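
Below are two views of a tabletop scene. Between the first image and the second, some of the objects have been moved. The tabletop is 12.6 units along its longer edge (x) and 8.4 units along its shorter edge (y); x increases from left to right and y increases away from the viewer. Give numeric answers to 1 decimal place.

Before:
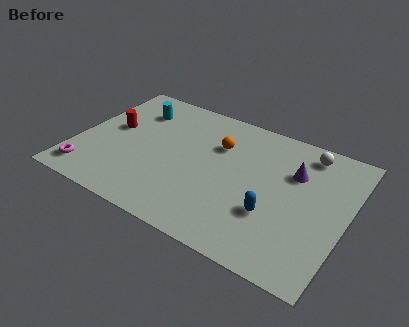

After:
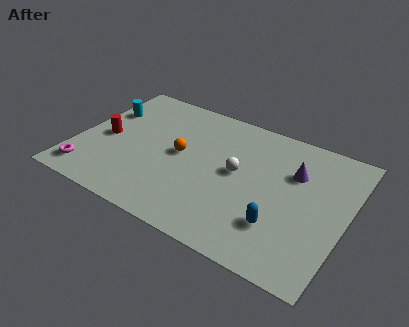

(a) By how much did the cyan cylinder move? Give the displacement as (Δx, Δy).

(-1.4, -0.7)

The cyan cylinder started near (2.3, 6.4) and ended near (0.9, 5.7).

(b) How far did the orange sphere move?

2.1

The orange sphere moved from about (6.4, 5.8) to (4.8, 4.4), a distance of √(1.6² + 1.4²) ≈ 2.1.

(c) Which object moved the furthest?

the white sphere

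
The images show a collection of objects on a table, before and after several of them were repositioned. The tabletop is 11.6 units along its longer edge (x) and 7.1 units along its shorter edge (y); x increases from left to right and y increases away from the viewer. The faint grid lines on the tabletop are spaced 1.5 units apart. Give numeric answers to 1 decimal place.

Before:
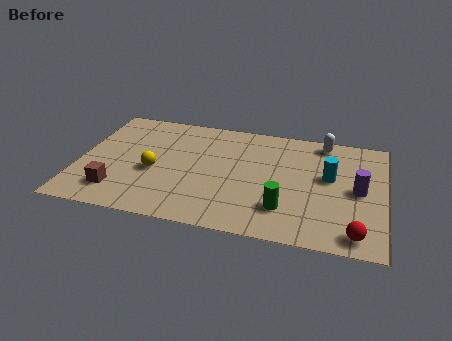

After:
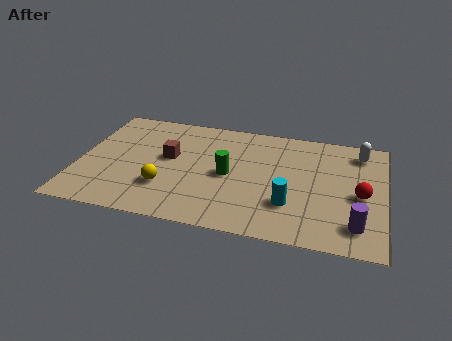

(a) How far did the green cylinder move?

2.7

From (7.9, 1.8) to (5.7, 3.4), the green cylinder covered √(2.2² + 1.6²) ≈ 2.7 units.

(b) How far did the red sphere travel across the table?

2.3

From (10.6, 0.9) to (10.7, 3.2), the red sphere covered √(0.1² + 2.3²) ≈ 2.3 units.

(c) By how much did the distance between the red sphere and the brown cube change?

-1.7

Before: roughly 9.0 units apart; after: 7.3. That's 1.7 units closer together.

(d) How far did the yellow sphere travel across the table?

1.0

From (2.9, 3.0) to (3.4, 2.1), the yellow sphere covered √(0.5² + 0.9²) ≈ 1.0 units.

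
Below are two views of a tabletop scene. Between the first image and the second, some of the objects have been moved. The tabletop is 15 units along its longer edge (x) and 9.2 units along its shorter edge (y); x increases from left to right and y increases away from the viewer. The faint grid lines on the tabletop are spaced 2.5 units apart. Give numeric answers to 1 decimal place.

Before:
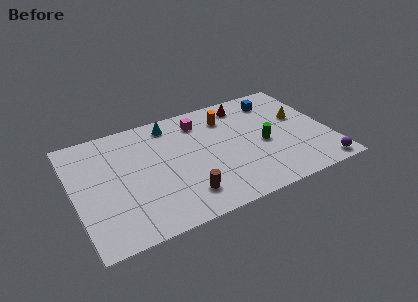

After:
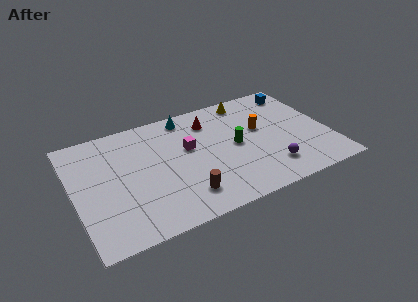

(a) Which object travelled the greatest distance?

the yellow cone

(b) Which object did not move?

the brown cylinder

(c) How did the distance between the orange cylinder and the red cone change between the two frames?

+1.9

They were about 1.4 units apart before and 3.3 after — 1.9 units further apart.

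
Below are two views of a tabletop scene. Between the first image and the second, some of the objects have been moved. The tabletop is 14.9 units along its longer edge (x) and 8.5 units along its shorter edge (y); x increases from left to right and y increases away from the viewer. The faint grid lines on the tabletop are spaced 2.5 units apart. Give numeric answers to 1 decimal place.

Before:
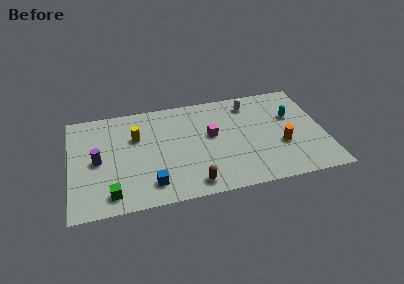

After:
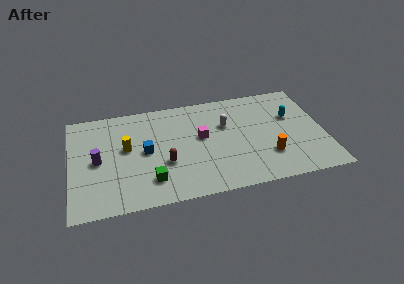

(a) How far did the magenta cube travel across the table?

0.6

The magenta cube moved from about (8.3, 4.8) to (7.7, 4.8), a distance of √(0.6² + 0.0²) ≈ 0.6.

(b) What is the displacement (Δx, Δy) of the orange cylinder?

(-0.8, -0.7)

The orange cylinder was at about (12.3, 3.1) and moved to about (11.5, 2.4).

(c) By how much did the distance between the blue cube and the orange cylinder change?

-0.5

The distance was about 7.8 in the first image and 7.3 in the second, so they moved 0.5 units closer together.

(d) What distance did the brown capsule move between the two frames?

2.5

The brown capsule was near (7.0, 1.1) before and (5.5, 3.1) after, so it travelled √(1.5² + 2.0²) ≈ 2.5 units.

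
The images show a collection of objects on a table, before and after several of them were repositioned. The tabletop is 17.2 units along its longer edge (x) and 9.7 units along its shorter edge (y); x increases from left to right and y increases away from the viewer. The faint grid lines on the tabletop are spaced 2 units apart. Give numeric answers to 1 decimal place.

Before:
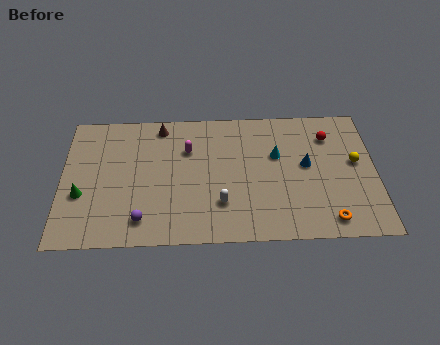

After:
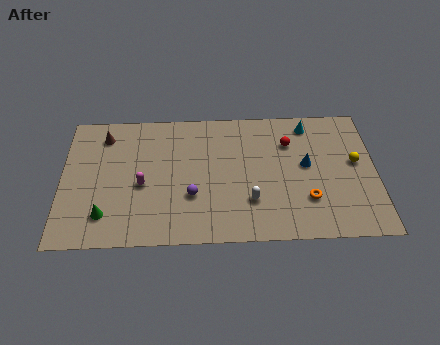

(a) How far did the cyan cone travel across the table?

2.8

The cyan cone was near (11.8, 6.1) before and (13.6, 8.3) after, so it travelled √(1.8² + 2.2²) ≈ 2.8 units.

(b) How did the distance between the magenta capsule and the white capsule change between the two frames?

+1.7

The distance was about 4.4 in the first image and 6.1 in the second, so they moved 1.7 units further apart.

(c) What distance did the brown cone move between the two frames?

3.2

From (5.4, 8.5) to (2.3, 7.9), the brown cone covered √(3.1² + 0.6²) ≈ 3.2 units.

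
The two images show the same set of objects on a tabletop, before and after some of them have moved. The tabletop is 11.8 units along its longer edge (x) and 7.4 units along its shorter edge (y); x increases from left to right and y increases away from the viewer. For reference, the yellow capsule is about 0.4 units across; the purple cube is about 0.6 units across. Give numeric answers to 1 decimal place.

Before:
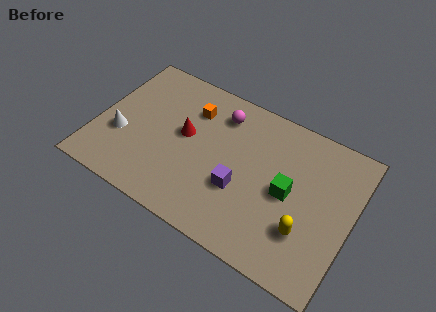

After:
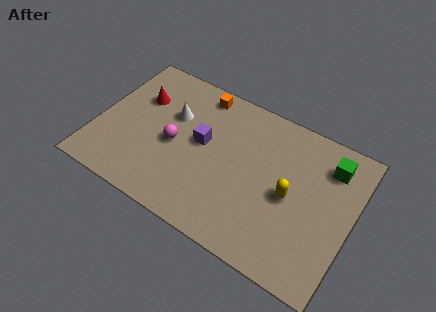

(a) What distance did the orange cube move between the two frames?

1.0

The orange cube moved from about (4.1, 5.5) to (4.3, 6.5), a distance of √(0.2² + 1.0²) ≈ 1.0.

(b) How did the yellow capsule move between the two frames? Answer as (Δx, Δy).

(-0.9, 1.3)

From the two frames, the yellow capsule sits at roughly (9.9, 2.2) before and (9.0, 3.5) after.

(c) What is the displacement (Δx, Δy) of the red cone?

(-2.3, 0.9)

The red cone started near (4.0, 4.1) and ended near (1.7, 5.0).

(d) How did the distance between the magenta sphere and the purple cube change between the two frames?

-2.1

They were about 3.5 units apart before and 1.4 after — 2.1 units closer together.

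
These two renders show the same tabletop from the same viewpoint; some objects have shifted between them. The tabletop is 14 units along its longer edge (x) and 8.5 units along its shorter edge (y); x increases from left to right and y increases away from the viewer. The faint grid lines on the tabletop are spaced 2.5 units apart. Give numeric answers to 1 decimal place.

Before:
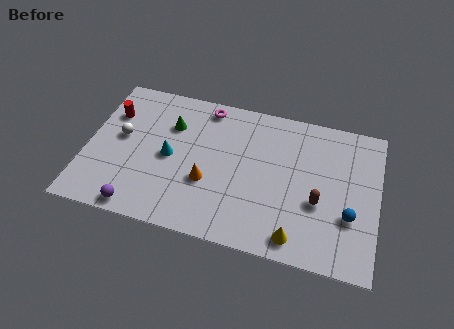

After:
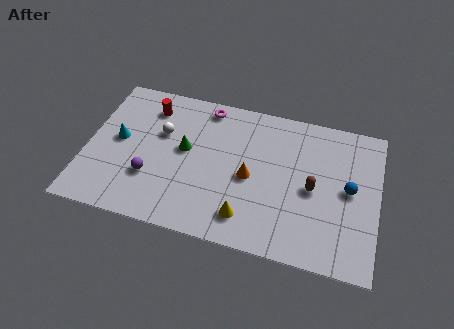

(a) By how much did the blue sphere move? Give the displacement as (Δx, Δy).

(-0.1, 1.5)

The blue sphere started near (12.7, 2.9) and ended near (12.6, 4.4).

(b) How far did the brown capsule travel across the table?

0.8

The brown capsule moved from about (11.2, 3.3) to (10.9, 4.0), a distance of √(0.3² + 0.7²) ≈ 0.8.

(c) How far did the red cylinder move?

2.0

The red cylinder moved from about (1.0, 6.0) to (2.8, 6.8), a distance of √(1.8² + 0.8²) ≈ 2.0.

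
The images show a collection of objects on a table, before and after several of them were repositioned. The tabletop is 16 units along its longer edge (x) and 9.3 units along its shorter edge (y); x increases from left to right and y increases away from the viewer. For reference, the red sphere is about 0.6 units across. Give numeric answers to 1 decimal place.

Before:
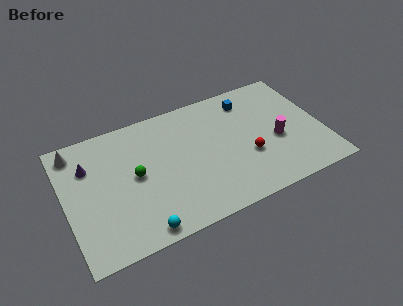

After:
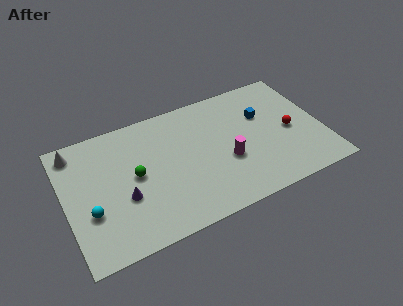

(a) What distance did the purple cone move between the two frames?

3.6

From (1.6, 6.6) to (3.5, 3.5), the purple cone covered √(1.9² + 3.1²) ≈ 3.6 units.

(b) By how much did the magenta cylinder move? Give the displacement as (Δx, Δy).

(-3.2, -0.3)

The magenta cylinder was at about (13.1, 3.9) and moved to about (9.9, 3.6).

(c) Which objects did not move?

the green sphere and the white cone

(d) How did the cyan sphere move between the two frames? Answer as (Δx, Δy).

(-2.8, 2.4)

From the two frames, the cyan sphere sits at roughly (4.2, 0.9) before and (1.4, 3.3) after.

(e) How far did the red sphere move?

2.9

The red sphere moved from about (11.2, 3.4) to (14.0, 4.3), a distance of √(2.8² + 0.9²) ≈ 2.9.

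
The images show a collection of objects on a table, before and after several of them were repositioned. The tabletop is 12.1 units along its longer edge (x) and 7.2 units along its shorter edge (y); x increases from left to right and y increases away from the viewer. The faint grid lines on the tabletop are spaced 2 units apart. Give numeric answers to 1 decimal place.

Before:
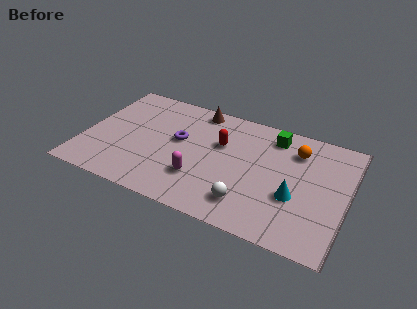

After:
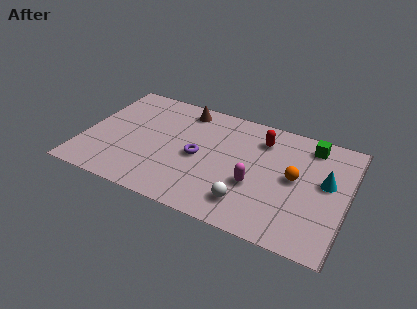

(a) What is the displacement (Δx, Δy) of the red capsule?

(1.8, 1.0)

The red capsule started near (6.2, 4.6) and ended near (8.0, 5.6).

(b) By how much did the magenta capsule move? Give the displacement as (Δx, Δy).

(2.5, 0.6)

From the two frames, the magenta capsule sits at roughly (5.5, 2.1) before and (8.0, 2.7) after.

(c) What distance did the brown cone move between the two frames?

0.6

The brown cone was near (4.9, 6.4) before and (4.3, 6.2) after, so it travelled √(0.6² + 0.2²) ≈ 0.6 units.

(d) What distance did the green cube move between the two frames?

1.7

The green cube moved from about (8.5, 6.0) to (10.2, 6.1), a distance of √(1.7² + 0.1²) ≈ 1.7.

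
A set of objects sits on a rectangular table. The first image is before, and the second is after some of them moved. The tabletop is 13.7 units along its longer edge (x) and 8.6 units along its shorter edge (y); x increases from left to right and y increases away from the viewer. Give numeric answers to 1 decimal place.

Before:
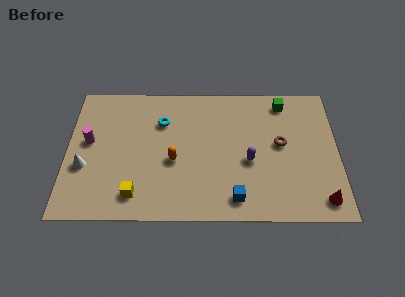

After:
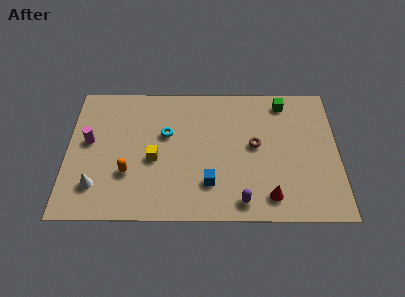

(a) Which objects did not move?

the magenta cylinder and the green cube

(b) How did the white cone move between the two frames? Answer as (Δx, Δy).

(0.6, -1.2)

The white cone started near (0.9, 3.2) and ended near (1.5, 2.0).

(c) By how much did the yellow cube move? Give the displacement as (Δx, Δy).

(0.9, 2.2)

The yellow cube was at about (3.5, 1.5) and moved to about (4.4, 3.7).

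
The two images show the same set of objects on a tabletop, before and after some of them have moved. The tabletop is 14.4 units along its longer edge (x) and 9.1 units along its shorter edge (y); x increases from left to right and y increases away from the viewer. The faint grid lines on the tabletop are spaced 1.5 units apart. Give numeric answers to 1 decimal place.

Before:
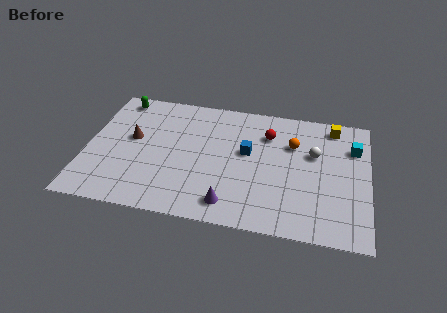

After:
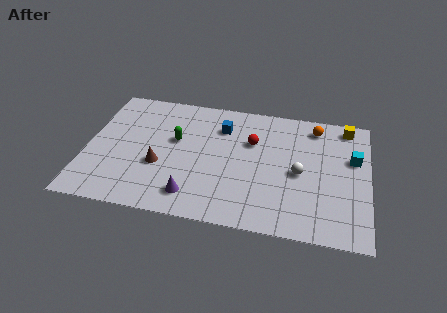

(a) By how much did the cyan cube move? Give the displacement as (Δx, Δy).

(0.0, -0.8)

The cyan cube was at about (13.6, 6.5) and moved to about (13.6, 5.7).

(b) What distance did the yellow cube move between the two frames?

0.7

The yellow cube was near (12.5, 7.9) before and (13.2, 8.0) after, so it travelled √(0.7² + 0.1²) ≈ 0.7 units.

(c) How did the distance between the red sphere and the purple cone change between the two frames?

-0.4

Before: roughly 5.6 units apart; after: 5.2. That's 0.4 units closer together.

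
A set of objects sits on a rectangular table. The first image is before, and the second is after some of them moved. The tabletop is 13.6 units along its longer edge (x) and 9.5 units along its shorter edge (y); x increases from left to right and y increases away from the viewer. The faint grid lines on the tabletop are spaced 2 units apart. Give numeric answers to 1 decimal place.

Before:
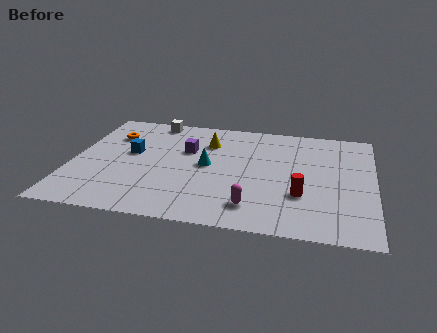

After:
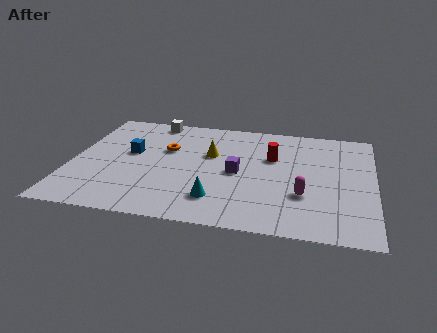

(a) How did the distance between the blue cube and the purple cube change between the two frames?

+2.4

Before: roughly 2.6 units apart; after: 5.0. That's 2.4 units further apart.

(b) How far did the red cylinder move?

3.3

From (10.4, 3.1) to (9.0, 6.1), the red cylinder covered √(1.4² + 3.0²) ≈ 3.3 units.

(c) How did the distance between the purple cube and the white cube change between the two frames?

+2.8

The distance was about 3.0 in the first image and 5.8 in the second, so they moved 2.8 units further apart.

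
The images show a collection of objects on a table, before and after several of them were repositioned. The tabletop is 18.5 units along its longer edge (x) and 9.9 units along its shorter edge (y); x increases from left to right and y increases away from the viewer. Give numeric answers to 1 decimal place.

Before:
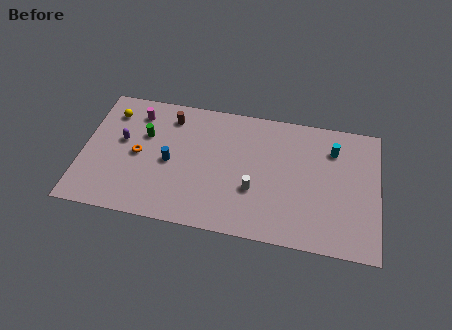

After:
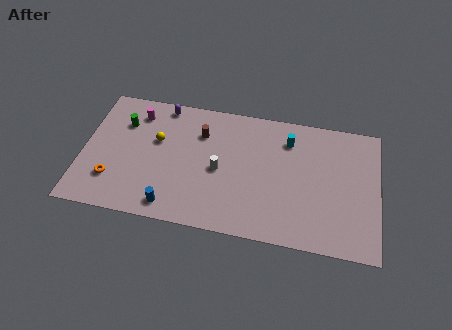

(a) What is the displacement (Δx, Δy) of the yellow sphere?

(3.0, -1.7)

The yellow sphere was at about (1.6, 7.8) and moved to about (4.6, 6.1).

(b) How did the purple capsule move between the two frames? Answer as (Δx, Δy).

(2.4, 3.2)

The purple capsule started near (2.4, 5.7) and ended near (4.8, 8.9).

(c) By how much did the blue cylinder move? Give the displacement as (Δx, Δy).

(0.3, -3.3)

The blue cylinder was at about (5.5, 4.6) and moved to about (5.8, 1.3).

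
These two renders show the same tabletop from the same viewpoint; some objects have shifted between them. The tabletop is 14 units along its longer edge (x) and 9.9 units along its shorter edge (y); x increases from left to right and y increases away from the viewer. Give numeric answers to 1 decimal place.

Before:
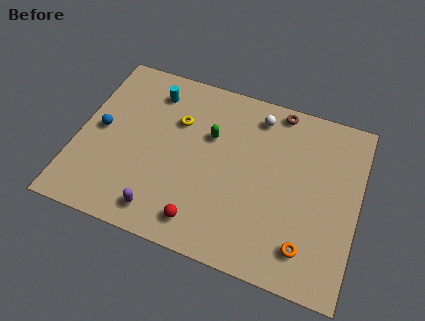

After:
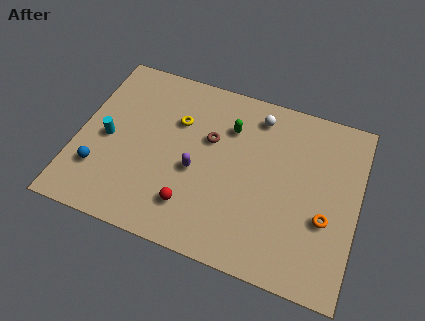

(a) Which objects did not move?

the yellow torus and the white sphere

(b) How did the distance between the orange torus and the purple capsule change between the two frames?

-0.6

The distance was about 7.1 in the first image and 6.5 in the second, so they moved 0.6 units closer together.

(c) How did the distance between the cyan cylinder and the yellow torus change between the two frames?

+2.0

The distance was about 1.9 in the first image and 3.9 in the second, so they moved 2.0 units further apart.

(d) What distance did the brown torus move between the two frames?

4.3

The brown torus was near (9.7, 9.0) before and (6.5, 6.2) after, so it travelled √(3.2² + 2.8²) ≈ 4.3 units.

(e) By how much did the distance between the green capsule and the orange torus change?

-0.7

The distance was about 6.9 in the first image and 6.2 in the second, so they moved 0.7 units closer together.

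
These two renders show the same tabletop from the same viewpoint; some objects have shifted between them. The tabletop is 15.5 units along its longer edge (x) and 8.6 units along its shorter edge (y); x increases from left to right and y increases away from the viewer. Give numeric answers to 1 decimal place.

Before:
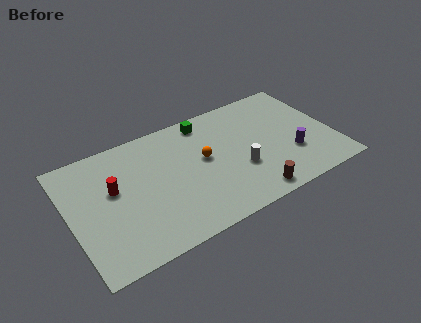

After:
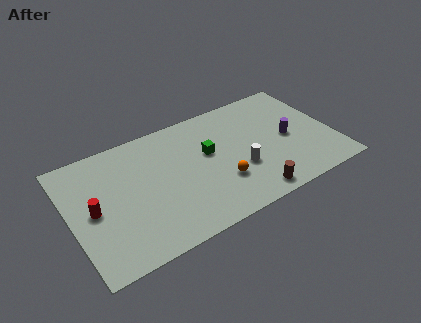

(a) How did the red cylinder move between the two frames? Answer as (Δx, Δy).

(-1.3, -0.9)

From the two frames, the red cylinder sits at roughly (2.6, 5.1) before and (1.3, 4.2) after.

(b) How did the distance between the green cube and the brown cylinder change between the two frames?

-2.2

The distance was about 6.7 in the first image and 4.5 in the second, so they moved 2.2 units closer together.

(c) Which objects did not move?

the white cylinder and the brown cylinder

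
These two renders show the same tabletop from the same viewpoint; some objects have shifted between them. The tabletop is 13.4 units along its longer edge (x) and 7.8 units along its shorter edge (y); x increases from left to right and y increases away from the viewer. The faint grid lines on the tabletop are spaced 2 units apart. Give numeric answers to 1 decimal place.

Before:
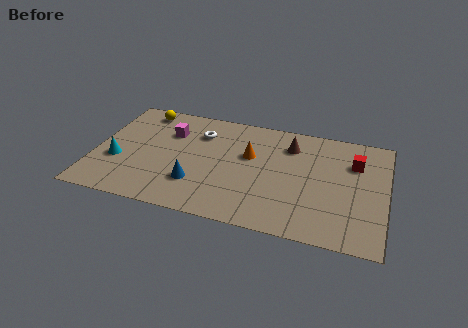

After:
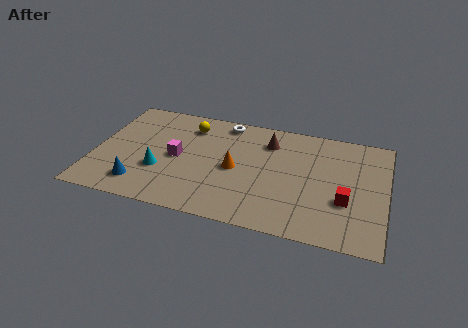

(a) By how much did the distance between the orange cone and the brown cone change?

+0.5

Before: roughly 2.2 units apart; after: 2.7. That's 0.5 units further apart.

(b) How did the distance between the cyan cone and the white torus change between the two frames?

+0.4

They were about 4.6 units apart before and 5.0 after — 0.4 units further apart.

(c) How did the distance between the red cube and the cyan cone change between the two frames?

-2.6

Before: roughly 11.1 units apart; after: 8.5. That's 2.6 units closer together.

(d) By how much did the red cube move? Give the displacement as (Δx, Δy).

(-0.3, -2.7)

The red cube started near (11.9, 5.5) and ended near (11.6, 2.8).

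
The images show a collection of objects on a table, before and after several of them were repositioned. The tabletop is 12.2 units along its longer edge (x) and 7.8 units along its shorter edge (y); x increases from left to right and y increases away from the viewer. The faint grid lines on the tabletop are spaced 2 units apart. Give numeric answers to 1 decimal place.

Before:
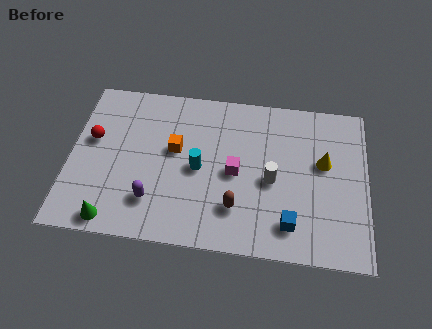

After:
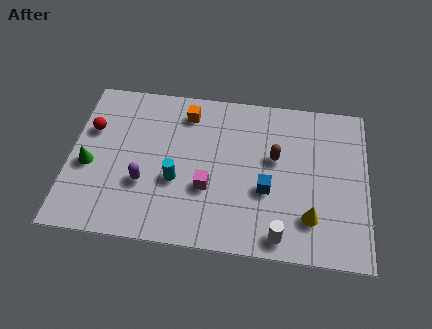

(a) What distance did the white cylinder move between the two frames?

2.6

The white cylinder was near (8.3, 3.5) before and (8.7, 0.9) after, so it travelled √(0.4² + 2.6²) ≈ 2.6 units.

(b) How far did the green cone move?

2.7

The green cone moved from about (1.9, 0.8) to (0.8, 3.3), a distance of √(1.1² + 2.5²) ≈ 2.7.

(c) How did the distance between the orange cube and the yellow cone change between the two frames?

+0.8

The distance was about 6.1 in the first image and 6.9 in the second, so they moved 0.8 units further apart.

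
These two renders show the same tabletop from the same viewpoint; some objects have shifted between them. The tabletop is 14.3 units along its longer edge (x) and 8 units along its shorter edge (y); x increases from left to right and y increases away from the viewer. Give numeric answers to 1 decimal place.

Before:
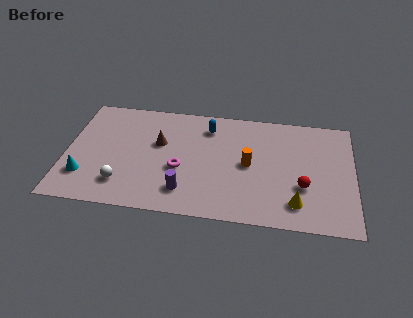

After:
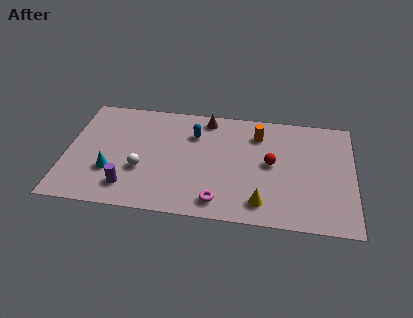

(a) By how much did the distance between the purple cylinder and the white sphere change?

-1.7

They were about 3.1 units apart before and 1.4 after — 1.7 units closer together.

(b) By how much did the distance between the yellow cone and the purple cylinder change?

+1.1

Before: roughly 5.5 units apart; after: 6.6. That's 1.1 units further apart.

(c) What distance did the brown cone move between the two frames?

3.1

The brown cone was near (4.6, 4.9) before and (6.9, 7.0) after, so it travelled √(2.3² + 2.1²) ≈ 3.1 units.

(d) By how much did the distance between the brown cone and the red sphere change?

-3.2

The distance was about 7.5 in the first image and 4.3 in the second, so they moved 3.2 units closer together.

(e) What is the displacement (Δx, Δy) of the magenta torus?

(2.0, -2.0)

From the two frames, the magenta torus sits at roughly (5.7, 3.2) before and (7.7, 1.2) after.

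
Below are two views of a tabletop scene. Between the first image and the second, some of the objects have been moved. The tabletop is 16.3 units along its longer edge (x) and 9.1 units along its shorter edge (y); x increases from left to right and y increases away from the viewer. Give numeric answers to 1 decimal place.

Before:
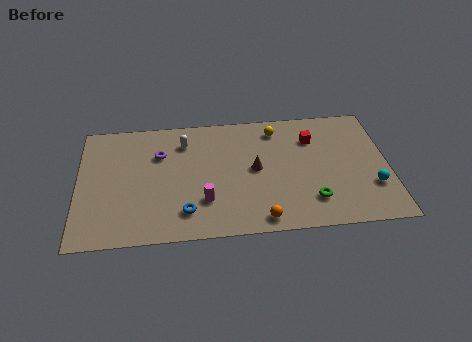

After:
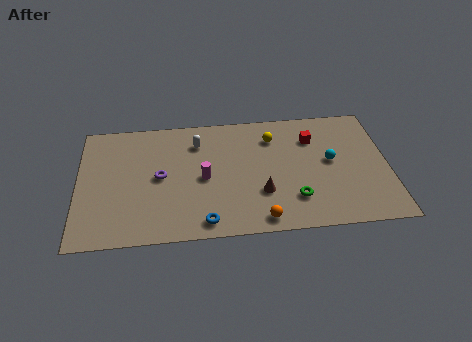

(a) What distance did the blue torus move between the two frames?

1.3

From (5.6, 1.9) to (6.6, 1.1), the blue torus covered √(1.0² + 0.8²) ≈ 1.3 units.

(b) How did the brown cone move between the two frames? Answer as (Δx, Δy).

(0.3, -1.8)

The brown cone started near (9.3, 4.7) and ended near (9.6, 2.9).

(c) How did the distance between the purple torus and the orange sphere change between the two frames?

-1.1

They were about 7.4 units apart before and 6.3 after — 1.1 units closer together.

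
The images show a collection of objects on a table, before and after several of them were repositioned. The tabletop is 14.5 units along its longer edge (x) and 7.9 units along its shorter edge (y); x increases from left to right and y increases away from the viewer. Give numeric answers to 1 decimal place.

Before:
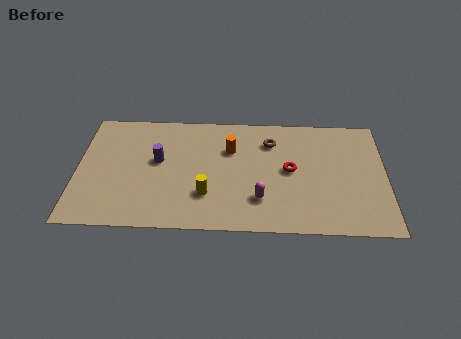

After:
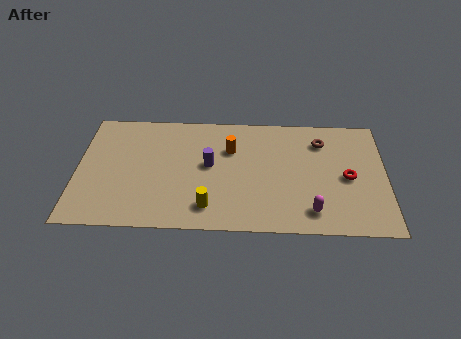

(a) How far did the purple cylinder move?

2.4

The purple cylinder was near (3.8, 4.5) before and (6.2, 4.3) after, so it travelled √(2.4² + 0.2²) ≈ 2.4 units.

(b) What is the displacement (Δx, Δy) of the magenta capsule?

(2.4, -0.7)

From the two frames, the magenta capsule sits at roughly (8.6, 2.1) before and (11.0, 1.4) after.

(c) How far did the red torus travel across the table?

2.7

From (10.0, 4.1) to (12.7, 3.7), the red torus covered √(2.7² + 0.4²) ≈ 2.7 units.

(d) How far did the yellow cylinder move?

0.8

The yellow cylinder was near (6.1, 2.3) before and (6.2, 1.5) after, so it travelled √(0.1² + 0.8²) ≈ 0.8 units.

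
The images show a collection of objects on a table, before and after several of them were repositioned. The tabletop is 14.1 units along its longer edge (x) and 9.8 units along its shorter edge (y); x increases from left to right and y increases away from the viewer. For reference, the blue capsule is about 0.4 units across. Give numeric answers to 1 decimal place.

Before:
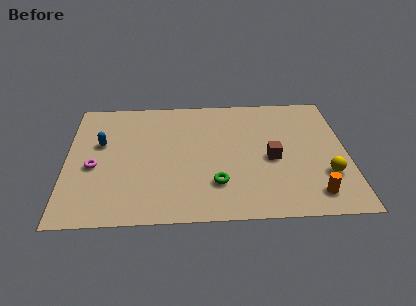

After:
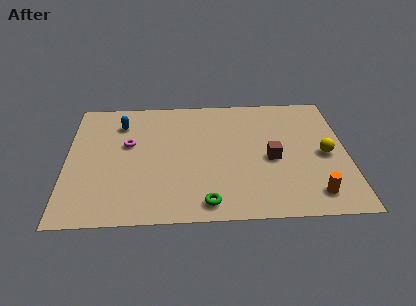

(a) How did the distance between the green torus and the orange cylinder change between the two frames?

+0.4

They were about 4.9 units apart before and 5.3 after — 0.4 units further apart.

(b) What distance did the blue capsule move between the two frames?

1.9

The blue capsule was near (1.7, 6.0) before and (2.7, 7.6) after, so it travelled √(1.0² + 1.6²) ≈ 1.9 units.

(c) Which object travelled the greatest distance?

the magenta torus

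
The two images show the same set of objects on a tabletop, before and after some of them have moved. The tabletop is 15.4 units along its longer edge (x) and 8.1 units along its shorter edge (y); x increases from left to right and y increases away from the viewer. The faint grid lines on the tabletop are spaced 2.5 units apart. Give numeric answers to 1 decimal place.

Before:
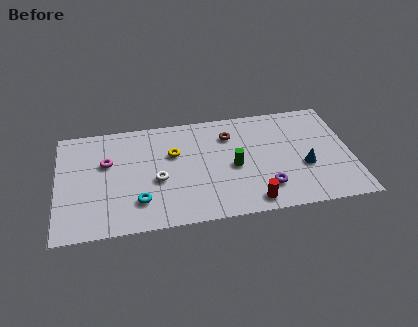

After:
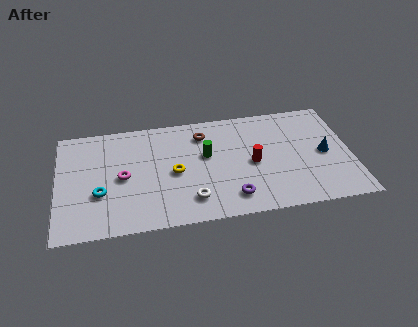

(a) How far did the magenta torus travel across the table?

1.4

The magenta torus was near (2.6, 5.1) before and (3.4, 3.9) after, so it travelled √(0.8² + 1.2²) ≈ 1.4 units.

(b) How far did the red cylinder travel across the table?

2.8

The red cylinder was near (10.0, 1.0) before and (10.2, 3.8) after, so it travelled √(0.2² + 2.8²) ≈ 2.8 units.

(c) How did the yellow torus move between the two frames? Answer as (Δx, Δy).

(0.0, -1.4)

The yellow torus started near (6.1, 5.2) and ended near (6.1, 3.8).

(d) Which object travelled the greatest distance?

the red cylinder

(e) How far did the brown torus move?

1.4

From (9.1, 6.1) to (7.7, 6.4), the brown torus covered √(1.4² + 0.3²) ≈ 1.4 units.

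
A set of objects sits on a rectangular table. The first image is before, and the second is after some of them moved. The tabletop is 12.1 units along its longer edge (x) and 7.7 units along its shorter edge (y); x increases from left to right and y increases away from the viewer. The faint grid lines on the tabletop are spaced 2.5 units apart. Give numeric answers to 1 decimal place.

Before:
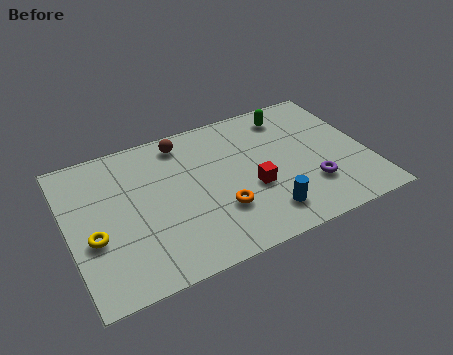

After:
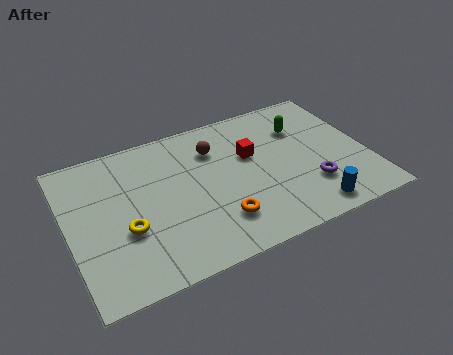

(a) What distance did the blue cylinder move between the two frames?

1.9

The blue cylinder was near (7.6, 1.5) before and (9.4, 1.0) after, so it travelled √(1.8² + 0.5²) ≈ 1.9 units.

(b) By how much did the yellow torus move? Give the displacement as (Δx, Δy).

(1.3, -0.1)

The yellow torus was at about (0.9, 3.0) and moved to about (2.2, 2.9).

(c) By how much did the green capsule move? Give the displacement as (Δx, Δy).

(0.4, -0.9)

From the two frames, the green capsule sits at roughly (9.3, 6.4) before and (9.7, 5.5) after.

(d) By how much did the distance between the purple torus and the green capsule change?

-0.9

Before: roughly 4.2 units apart; after: 3.3. That's 0.9 units closer together.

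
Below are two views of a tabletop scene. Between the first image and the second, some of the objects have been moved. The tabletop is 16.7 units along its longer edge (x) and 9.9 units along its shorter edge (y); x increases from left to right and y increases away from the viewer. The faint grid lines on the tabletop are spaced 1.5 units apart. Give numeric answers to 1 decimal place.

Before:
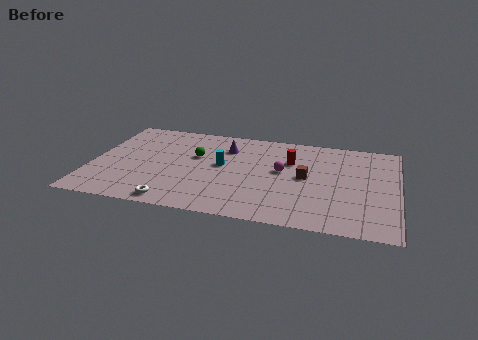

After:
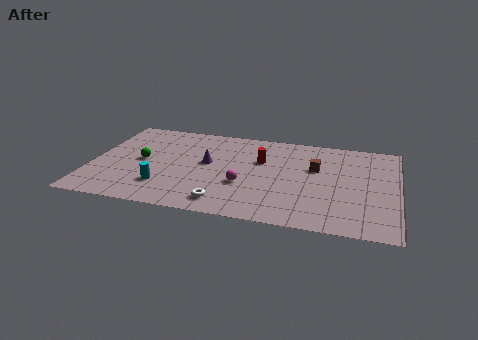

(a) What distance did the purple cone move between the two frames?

2.1

From (7.2, 7.4) to (6.3, 5.5), the purple cone covered √(0.9² + 1.9²) ≈ 2.1 units.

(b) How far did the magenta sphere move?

2.8

From (10.4, 5.5) to (8.4, 3.6), the magenta sphere covered √(2.0² + 1.9²) ≈ 2.8 units.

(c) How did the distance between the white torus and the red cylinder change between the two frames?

-3.1

Before: roughly 8.3 units apart; after: 5.2. That's 3.1 units closer together.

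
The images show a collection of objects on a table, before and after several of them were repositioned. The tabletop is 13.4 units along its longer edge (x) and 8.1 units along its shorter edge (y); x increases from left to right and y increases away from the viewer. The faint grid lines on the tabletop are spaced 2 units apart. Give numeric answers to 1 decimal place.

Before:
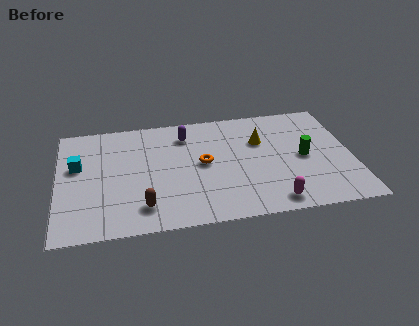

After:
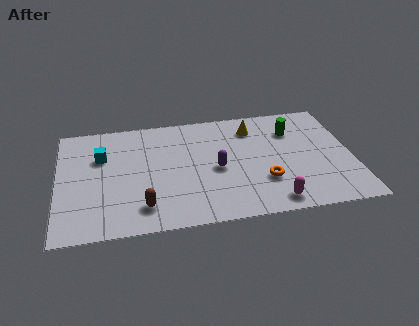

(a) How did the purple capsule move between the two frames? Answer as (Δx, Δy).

(1.3, -2.7)

The purple capsule was at about (5.9, 6.4) and moved to about (7.2, 3.7).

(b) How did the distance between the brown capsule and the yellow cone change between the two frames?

+0.4

Before: roughly 6.7 units apart; after: 7.1. That's 0.4 units further apart.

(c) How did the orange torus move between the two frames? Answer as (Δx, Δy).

(2.7, -1.7)

From the two frames, the orange torus sits at roughly (6.6, 4.2) before and (9.3, 2.5) after.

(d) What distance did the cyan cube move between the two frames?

1.2

The cyan cube was near (0.9, 4.9) before and (2.0, 5.4) after, so it travelled √(1.1² + 0.5²) ≈ 1.2 units.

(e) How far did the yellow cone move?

1.0

The yellow cone was near (9.3, 5.4) before and (9.0, 6.4) after, so it travelled √(0.3² + 1.0²) ≈ 1.0 units.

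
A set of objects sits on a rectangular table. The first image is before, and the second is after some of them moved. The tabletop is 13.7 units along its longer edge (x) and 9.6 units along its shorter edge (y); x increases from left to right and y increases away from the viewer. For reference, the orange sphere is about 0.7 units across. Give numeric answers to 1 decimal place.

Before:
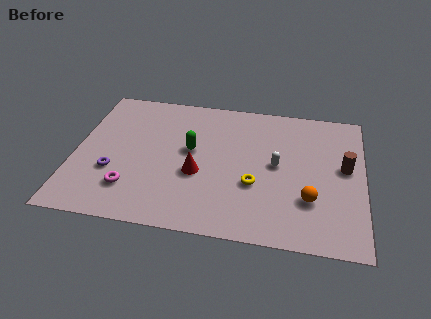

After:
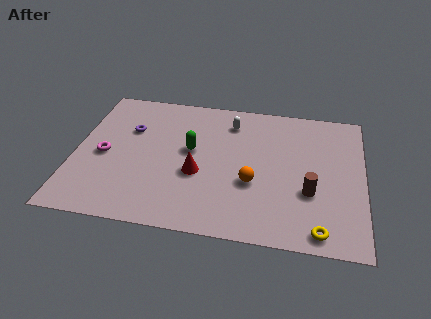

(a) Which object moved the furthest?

the yellow torus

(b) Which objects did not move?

the green capsule and the red cone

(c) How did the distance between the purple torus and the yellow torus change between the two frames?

+4.0

They were about 6.7 units apart before and 10.7 after — 4.0 units further apart.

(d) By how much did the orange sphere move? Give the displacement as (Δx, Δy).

(-2.7, 0.7)

The orange sphere started near (11.2, 2.9) and ended near (8.5, 3.6).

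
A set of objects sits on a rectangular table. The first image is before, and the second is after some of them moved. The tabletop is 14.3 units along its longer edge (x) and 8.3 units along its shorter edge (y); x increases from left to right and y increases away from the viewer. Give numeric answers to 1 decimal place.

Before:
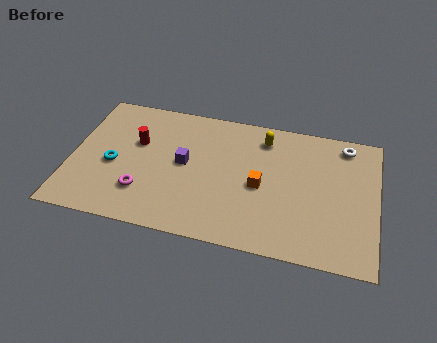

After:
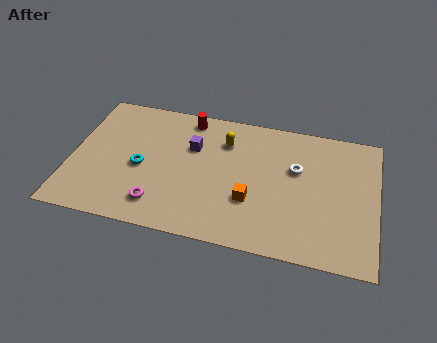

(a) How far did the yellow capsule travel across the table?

1.9

The yellow capsule was near (8.9, 6.8) before and (7.1, 6.2) after, so it travelled √(1.8² + 0.6²) ≈ 1.9 units.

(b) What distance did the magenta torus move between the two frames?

1.0

From (3.5, 2.2) to (4.3, 1.6), the magenta torus covered √(0.8² + 0.6²) ≈ 1.0 units.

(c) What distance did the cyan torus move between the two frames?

1.3

The cyan torus moved from about (2.0, 3.6) to (3.3, 3.7), a distance of √(1.3² + 0.1²) ≈ 1.3.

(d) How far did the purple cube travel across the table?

1.1

The purple cube was near (5.3, 4.4) before and (5.6, 5.5) after, so it travelled √(0.3² + 1.1²) ≈ 1.1 units.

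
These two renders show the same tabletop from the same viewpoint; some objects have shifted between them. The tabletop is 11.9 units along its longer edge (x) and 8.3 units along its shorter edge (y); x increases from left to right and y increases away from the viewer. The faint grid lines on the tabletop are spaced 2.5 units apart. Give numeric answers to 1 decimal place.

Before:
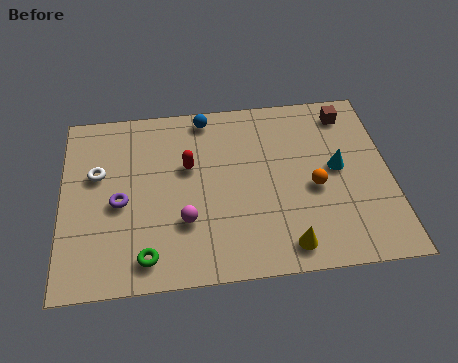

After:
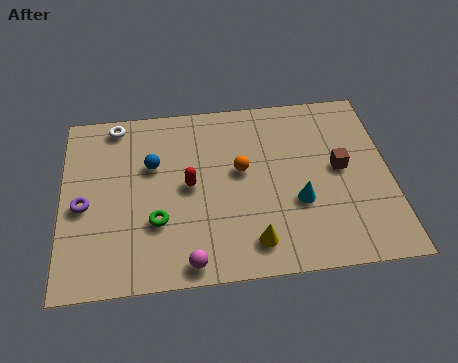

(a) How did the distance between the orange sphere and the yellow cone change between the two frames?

+0.6

Before: roughly 2.7 units apart; after: 3.3. That's 0.6 units further apart.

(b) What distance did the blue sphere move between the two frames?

2.9

The blue sphere moved from about (5.3, 7.4) to (3.3, 5.3), a distance of √(2.0² + 2.1²) ≈ 2.9.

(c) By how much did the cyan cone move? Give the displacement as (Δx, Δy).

(-1.5, -1.4)

The cyan cone was at about (10.0, 4.4) and moved to about (8.5, 3.0).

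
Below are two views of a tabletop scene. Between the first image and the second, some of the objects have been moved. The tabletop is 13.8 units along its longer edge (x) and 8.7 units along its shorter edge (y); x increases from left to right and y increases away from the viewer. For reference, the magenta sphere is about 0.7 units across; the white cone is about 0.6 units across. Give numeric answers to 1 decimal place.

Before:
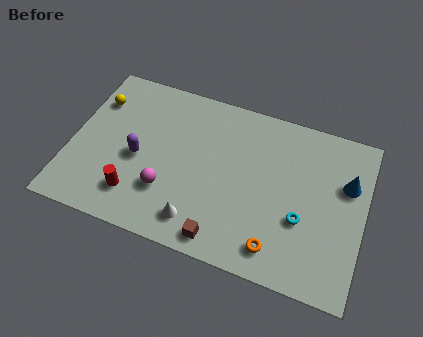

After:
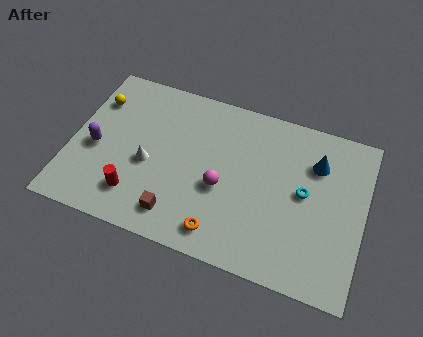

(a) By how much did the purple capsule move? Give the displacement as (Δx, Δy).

(-2.0, -0.1)

From the two frames, the purple capsule sits at roughly (3.2, 3.9) before and (1.2, 3.8) after.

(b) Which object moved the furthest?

the white cone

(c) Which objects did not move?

the yellow sphere and the red cylinder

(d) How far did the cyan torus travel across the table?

1.4

The cyan torus moved from about (11.0, 3.2) to (11.0, 4.6), a distance of √(0.0² + 1.4²) ≈ 1.4.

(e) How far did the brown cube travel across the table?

2.3

The brown cube moved from about (7.5, 1.0) to (5.3, 1.5), a distance of √(2.2² + 0.5²) ≈ 2.3.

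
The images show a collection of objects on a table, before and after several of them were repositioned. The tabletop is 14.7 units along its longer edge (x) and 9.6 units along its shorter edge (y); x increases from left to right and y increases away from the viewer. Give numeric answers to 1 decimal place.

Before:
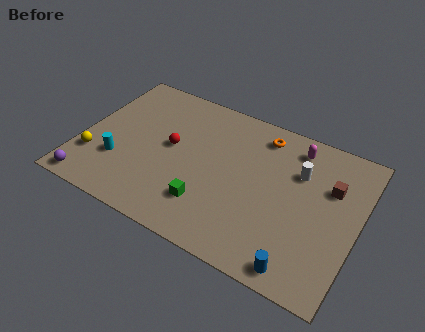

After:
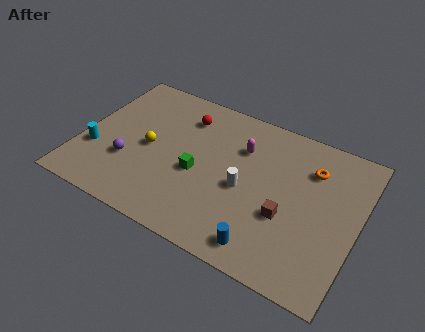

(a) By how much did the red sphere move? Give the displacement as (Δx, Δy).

(0.4, 2.3)

The red sphere was at about (4.7, 5.2) and moved to about (5.1, 7.5).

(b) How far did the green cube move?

1.9

The green cube moved from about (7.1, 2.4) to (6.3, 4.1), a distance of √(0.8² + 1.7²) ≈ 1.9.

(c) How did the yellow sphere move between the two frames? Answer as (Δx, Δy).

(2.7, 1.9)

From the two frames, the yellow sphere sits at roughly (0.9, 2.7) before and (3.6, 4.6) after.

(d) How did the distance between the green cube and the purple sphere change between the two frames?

-2.6

They were about 6.3 units apart before and 3.7 after — 2.6 units closer together.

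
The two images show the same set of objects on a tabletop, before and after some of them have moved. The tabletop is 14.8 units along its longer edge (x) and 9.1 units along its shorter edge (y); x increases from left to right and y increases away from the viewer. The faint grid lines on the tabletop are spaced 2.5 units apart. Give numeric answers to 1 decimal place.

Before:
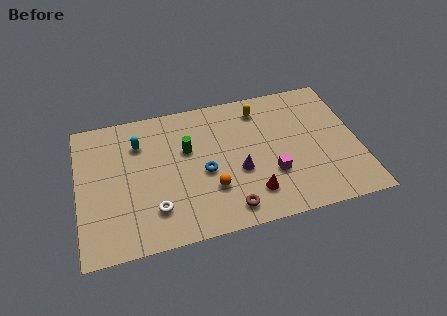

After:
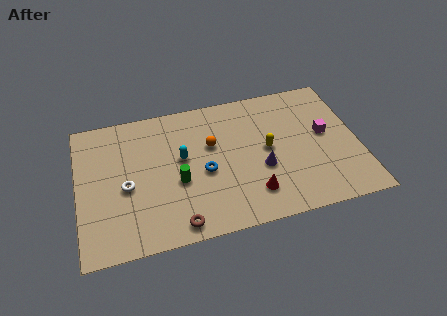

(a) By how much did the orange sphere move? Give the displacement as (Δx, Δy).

(0.2, 2.9)

The orange sphere started near (6.9, 2.8) and ended near (7.1, 5.7).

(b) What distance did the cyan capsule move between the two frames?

2.7

The cyan capsule moved from about (3.3, 6.7) to (5.5, 5.2), a distance of √(2.2² + 1.5²) ≈ 2.7.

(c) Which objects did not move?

the red cone and the blue torus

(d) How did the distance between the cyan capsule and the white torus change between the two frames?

-1.3

They were about 4.5 units apart before and 3.2 after — 1.3 units closer together.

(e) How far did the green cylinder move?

2.1

The green cylinder was near (5.8, 5.7) before and (5.2, 3.7) after, so it travelled √(0.6² + 2.0²) ≈ 2.1 units.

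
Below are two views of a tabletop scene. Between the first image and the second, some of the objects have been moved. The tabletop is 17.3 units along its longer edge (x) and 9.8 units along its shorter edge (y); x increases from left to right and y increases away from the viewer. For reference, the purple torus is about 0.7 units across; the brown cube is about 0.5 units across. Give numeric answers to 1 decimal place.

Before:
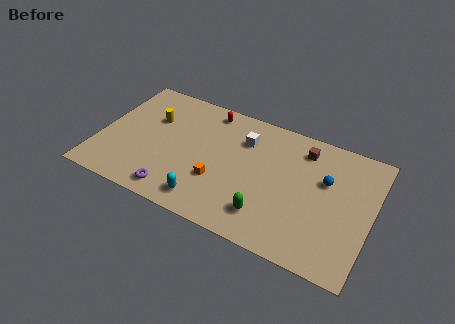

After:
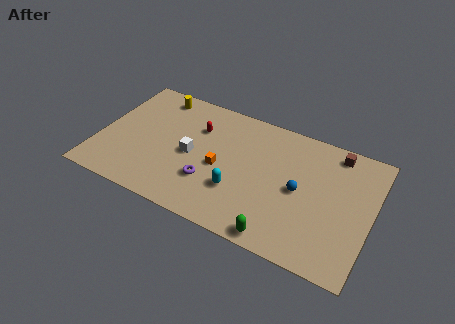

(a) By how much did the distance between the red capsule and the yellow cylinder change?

-0.7

They were about 4.0 units apart before and 3.3 after — 0.7 units closer together.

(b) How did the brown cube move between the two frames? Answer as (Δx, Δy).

(2.0, 0.6)

The brown cube was at about (12.7, 8.0) and moved to about (14.7, 8.6).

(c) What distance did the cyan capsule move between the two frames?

2.4

From (7.3, 1.5) to (9.1, 3.1), the cyan capsule covered √(1.8² + 1.6²) ≈ 2.4 units.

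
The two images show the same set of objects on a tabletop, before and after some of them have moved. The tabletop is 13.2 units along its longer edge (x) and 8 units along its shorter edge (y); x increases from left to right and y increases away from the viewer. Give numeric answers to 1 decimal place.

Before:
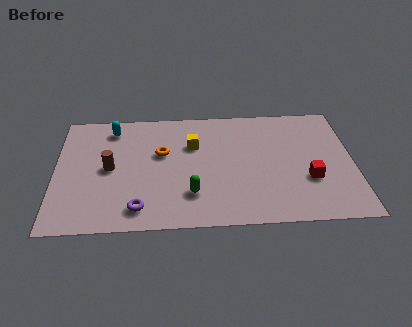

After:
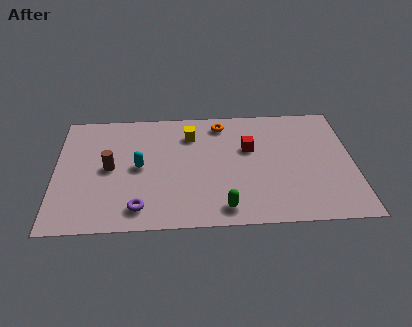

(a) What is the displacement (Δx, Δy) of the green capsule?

(1.4, -1.0)

The green capsule was at about (6.0, 2.1) and moved to about (7.4, 1.1).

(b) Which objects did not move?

the purple torus and the brown cylinder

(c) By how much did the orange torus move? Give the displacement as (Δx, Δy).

(2.7, 1.9)

The orange torus was at about (4.7, 4.9) and moved to about (7.4, 6.8).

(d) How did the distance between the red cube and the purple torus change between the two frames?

-1.5

Before: roughly 7.6 units apart; after: 6.1. That's 1.5 units closer together.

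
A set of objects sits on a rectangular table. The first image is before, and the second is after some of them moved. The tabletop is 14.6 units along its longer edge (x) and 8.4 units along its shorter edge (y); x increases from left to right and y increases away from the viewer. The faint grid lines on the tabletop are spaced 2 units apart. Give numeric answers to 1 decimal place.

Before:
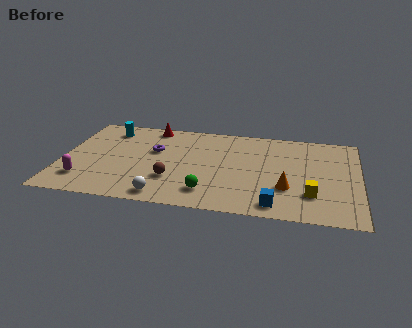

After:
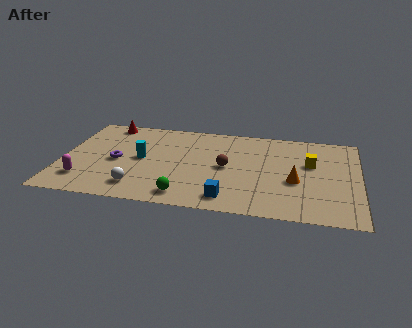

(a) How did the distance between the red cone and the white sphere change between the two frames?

-0.4

The distance was about 6.6 in the first image and 6.2 in the second, so they moved 0.4 units closer together.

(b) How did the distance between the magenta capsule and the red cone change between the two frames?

-0.7

They were about 6.4 units apart before and 5.7 after — 0.7 units closer together.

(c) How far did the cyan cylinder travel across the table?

3.2

The cyan cylinder was near (2.1, 6.9) before and (3.9, 4.3) after, so it travelled √(1.8² + 2.6²) ≈ 3.2 units.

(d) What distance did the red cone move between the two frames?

2.2

From (4.2, 7.5) to (2.0, 7.5), the red cone covered √(2.2² + 0.0²) ≈ 2.2 units.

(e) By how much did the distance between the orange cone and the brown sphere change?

-2.1

The distance was about 5.6 in the first image and 3.5 in the second, so they moved 2.1 units closer together.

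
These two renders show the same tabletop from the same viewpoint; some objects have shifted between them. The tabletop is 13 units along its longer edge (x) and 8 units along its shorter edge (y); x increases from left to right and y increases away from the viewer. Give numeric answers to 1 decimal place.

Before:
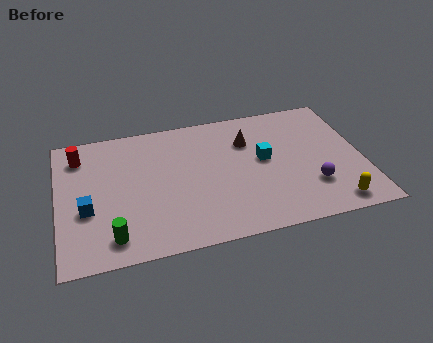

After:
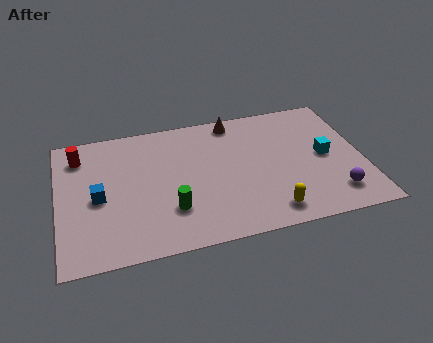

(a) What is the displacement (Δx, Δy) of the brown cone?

(-0.5, 1.4)

The brown cone started near (8.2, 5.7) and ended near (7.7, 7.1).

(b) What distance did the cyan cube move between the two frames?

2.6

From (8.8, 4.4) to (11.4, 4.0), the cyan cube covered √(2.6² + 0.4²) ≈ 2.6 units.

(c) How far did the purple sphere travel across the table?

1.1

The purple sphere moved from about (10.7, 2.3) to (11.6, 1.6), a distance of √(0.9² + 0.7²) ≈ 1.1.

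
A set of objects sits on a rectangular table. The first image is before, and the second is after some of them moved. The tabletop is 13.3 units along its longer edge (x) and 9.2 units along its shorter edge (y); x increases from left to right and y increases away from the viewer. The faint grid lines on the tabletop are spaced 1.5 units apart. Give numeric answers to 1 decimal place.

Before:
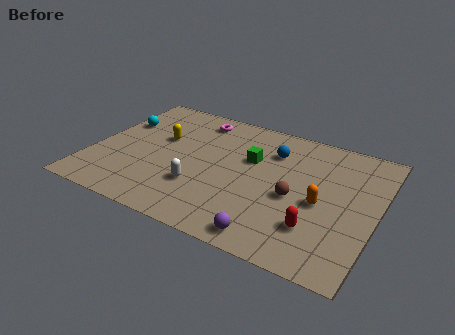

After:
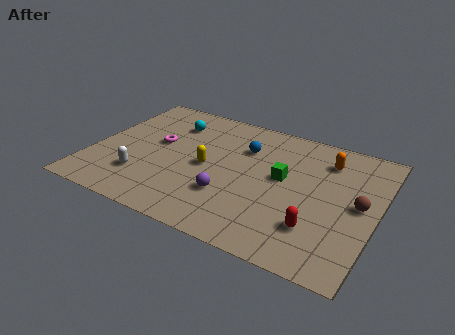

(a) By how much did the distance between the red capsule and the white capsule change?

+2.7

Before: roughly 5.5 units apart; after: 8.2. That's 2.7 units further apart.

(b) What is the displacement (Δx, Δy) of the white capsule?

(-2.7, -0.4)

The white capsule started near (5.3, 2.8) and ended near (2.6, 2.4).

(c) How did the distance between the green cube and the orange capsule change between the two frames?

-1.1

Before: roughly 3.9 units apart; after: 2.8. That's 1.1 units closer together.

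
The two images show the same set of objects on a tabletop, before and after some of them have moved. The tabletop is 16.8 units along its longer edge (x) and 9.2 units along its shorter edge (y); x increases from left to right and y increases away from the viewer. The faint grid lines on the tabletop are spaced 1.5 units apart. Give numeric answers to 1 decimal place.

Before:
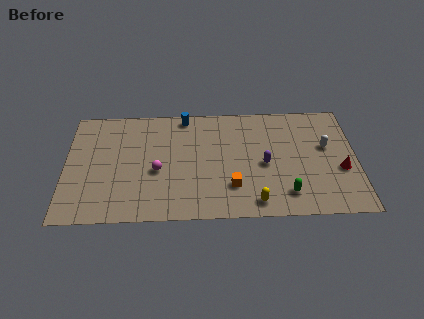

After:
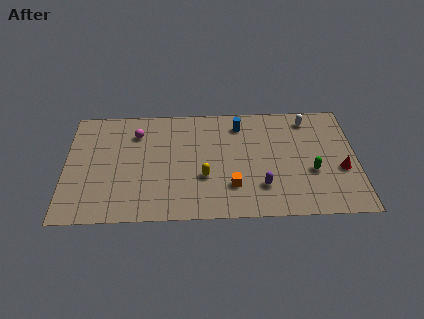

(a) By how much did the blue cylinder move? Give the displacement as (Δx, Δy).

(3.2, -0.8)

The blue cylinder was at about (6.9, 8.3) and moved to about (10.1, 7.5).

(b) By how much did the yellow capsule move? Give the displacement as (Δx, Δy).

(-2.9, 2.1)

From the two frames, the yellow capsule sits at roughly (10.9, 1.2) before and (8.0, 3.3) after.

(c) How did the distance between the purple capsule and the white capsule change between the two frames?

+2.3

They were about 3.8 units apart before and 6.1 after — 2.3 units further apart.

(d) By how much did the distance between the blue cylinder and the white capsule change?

-4.7

The distance was about 8.7 in the first image and 4.0 in the second, so they moved 4.7 units closer together.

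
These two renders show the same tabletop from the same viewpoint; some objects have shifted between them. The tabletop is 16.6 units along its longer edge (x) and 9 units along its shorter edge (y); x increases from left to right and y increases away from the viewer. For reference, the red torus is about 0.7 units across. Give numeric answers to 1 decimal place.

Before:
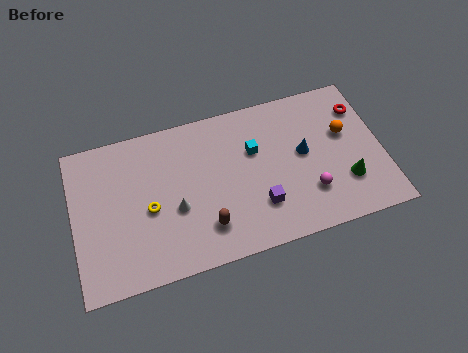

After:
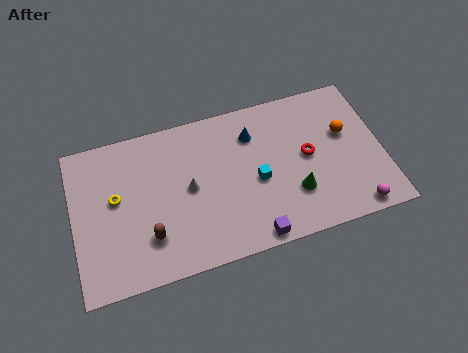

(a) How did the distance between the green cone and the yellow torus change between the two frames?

-0.9

They were about 10.6 units apart before and 9.7 after — 0.9 units closer together.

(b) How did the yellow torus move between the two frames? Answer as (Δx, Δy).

(-1.7, 1.1)

The yellow torus was at about (4.0, 4.0) and moved to about (2.3, 5.1).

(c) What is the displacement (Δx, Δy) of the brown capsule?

(-3.0, 0.3)

The brown capsule was at about (6.9, 2.1) and moved to about (3.9, 2.4).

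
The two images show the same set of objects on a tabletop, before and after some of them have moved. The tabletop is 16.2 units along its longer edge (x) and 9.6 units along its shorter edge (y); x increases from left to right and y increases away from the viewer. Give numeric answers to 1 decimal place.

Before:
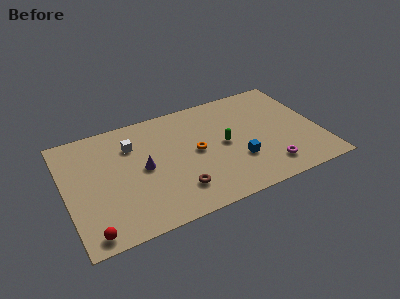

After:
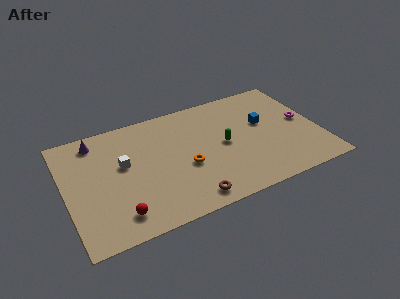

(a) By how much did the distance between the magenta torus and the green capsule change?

+1.3

The distance was about 3.9 in the first image and 5.2 in the second, so they moved 1.3 units further apart.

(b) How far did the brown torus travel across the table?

1.2

From (6.8, 2.2) to (7.4, 1.2), the brown torus covered √(0.6² + 1.0²) ≈ 1.2 units.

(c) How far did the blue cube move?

3.3

The blue cube was near (10.8, 3.1) before and (12.8, 5.7) after, so it travelled √(2.0² + 2.6²) ≈ 3.3 units.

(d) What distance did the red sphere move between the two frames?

1.9

The red sphere moved from about (1.2, 1.0) to (3.0, 1.7), a distance of √(1.8² + 0.7²) ≈ 1.9.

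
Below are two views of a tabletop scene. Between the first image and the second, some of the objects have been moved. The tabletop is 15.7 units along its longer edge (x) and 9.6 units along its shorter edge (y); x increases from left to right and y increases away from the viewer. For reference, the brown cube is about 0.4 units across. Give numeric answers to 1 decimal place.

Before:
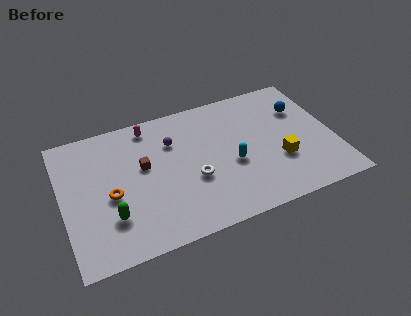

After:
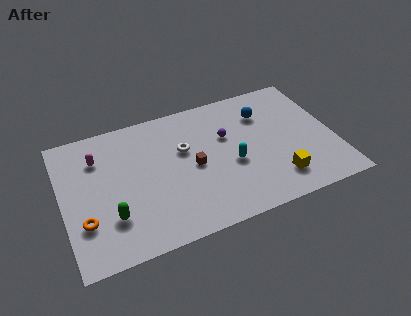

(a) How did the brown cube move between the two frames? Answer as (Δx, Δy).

(2.8, -1.0)

From the two frames, the brown cube sits at roughly (4.7, 5.6) before and (7.5, 4.6) after.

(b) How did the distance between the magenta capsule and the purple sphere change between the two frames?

+5.5

Before: roughly 2.0 units apart; after: 7.5. That's 5.5 units further apart.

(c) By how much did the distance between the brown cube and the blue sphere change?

-4.4

They were about 9.5 units apart before and 5.1 after — 4.4 units closer together.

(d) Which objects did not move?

the green capsule and the cyan capsule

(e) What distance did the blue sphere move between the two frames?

2.2

From (14.1, 6.7) to (11.9, 7.1), the blue sphere covered √(2.2² + 0.4²) ≈ 2.2 units.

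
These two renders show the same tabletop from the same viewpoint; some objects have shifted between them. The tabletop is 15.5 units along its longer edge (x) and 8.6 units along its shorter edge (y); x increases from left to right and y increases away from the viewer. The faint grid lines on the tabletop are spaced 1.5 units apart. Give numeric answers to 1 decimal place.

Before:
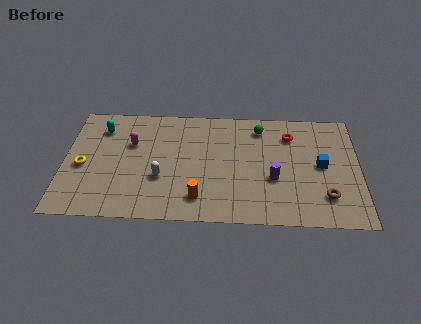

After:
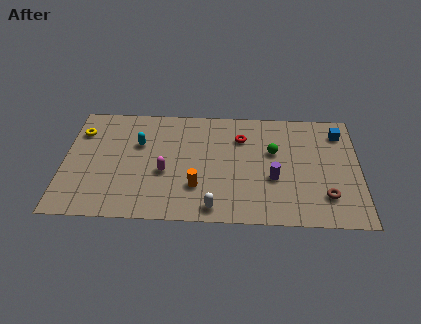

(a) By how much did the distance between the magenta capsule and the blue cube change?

-0.3

The distance was about 10.1 in the first image and 9.8 in the second, so they moved 0.3 units closer together.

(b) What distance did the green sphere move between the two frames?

1.9

The green sphere was near (10.3, 7.1) before and (11.0, 5.3) after, so it travelled √(0.7² + 1.8²) ≈ 1.9 units.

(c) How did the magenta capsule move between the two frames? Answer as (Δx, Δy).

(1.8, -2.1)

From the two frames, the magenta capsule sits at roughly (3.5, 5.6) before and (5.3, 3.5) after.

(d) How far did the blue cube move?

2.7

From (13.5, 4.4) to (14.5, 6.9), the blue cube covered √(1.0² + 2.5²) ≈ 2.7 units.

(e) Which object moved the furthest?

the white capsule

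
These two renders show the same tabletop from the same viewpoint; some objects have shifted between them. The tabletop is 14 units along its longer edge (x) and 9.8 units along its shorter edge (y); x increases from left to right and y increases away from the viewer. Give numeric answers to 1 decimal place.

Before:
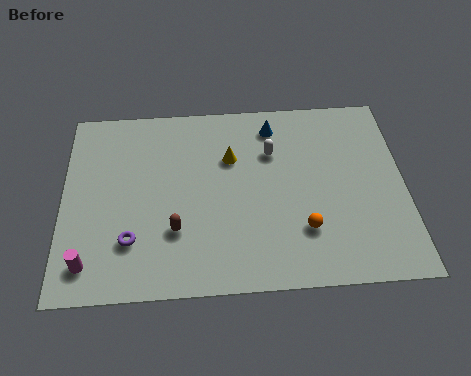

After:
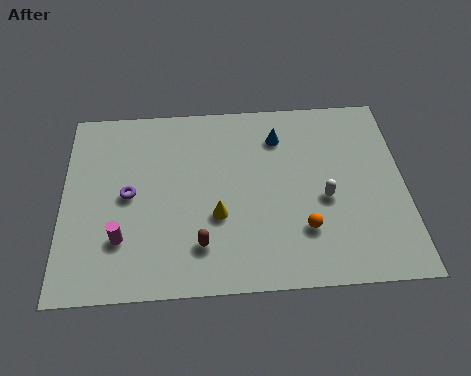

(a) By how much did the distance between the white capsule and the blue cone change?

+2.4

They were about 1.4 units apart before and 3.8 after — 2.4 units further apart.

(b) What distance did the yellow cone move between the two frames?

3.1

From (6.9, 6.6) to (6.3, 3.6), the yellow cone covered √(0.6² + 3.0²) ≈ 3.1 units.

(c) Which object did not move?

the orange sphere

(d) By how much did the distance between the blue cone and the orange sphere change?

-0.6

The distance was about 5.6 in the first image and 5.0 in the second, so they moved 0.6 units closer together.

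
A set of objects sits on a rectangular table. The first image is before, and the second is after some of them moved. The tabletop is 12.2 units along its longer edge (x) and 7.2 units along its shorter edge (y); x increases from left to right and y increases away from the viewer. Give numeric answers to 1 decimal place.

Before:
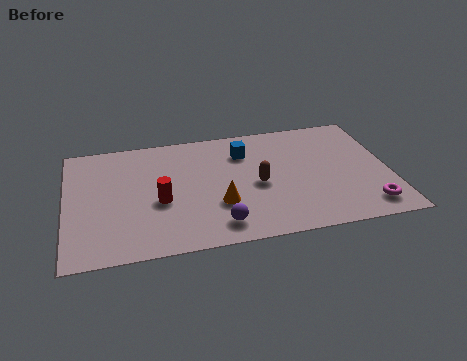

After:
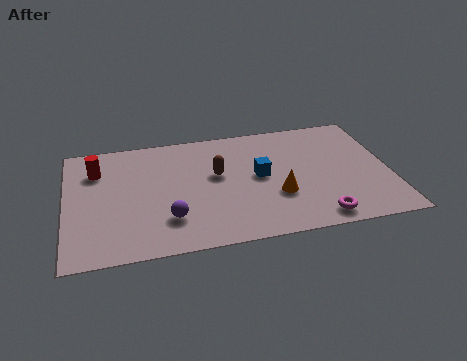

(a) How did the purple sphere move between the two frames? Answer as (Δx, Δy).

(-1.8, 0.7)

From the two frames, the purple sphere sits at roughly (5.6, 1.2) before and (3.8, 1.9) after.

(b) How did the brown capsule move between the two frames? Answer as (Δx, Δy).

(-1.5, 0.9)

The brown capsule was at about (7.2, 3.3) and moved to about (5.7, 4.2).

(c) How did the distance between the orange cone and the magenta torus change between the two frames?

-3.5

They were about 5.6 units apart before and 2.1 after — 3.5 units closer together.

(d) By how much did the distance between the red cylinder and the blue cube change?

+2.2

The distance was about 4.1 in the first image and 6.3 in the second, so they moved 2.2 units further apart.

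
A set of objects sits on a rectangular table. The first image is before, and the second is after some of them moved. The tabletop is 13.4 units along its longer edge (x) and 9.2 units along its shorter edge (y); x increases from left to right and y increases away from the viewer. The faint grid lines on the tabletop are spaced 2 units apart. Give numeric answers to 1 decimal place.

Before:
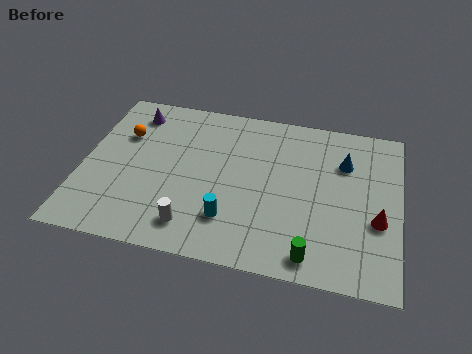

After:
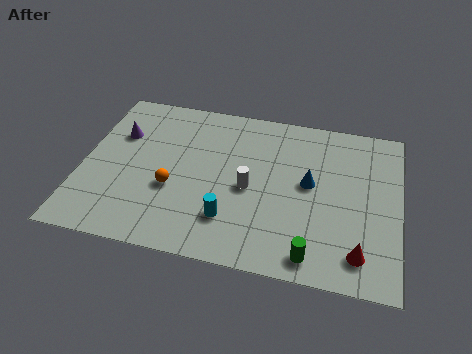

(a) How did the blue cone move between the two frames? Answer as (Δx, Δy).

(-1.4, -1.5)

The blue cone started near (11.0, 6.5) and ended near (9.6, 5.0).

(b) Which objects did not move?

the green cylinder and the cyan cylinder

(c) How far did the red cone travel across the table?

2.0

The red cone moved from about (12.5, 3.5) to (11.8, 1.6), a distance of √(0.7² + 1.9²) ≈ 2.0.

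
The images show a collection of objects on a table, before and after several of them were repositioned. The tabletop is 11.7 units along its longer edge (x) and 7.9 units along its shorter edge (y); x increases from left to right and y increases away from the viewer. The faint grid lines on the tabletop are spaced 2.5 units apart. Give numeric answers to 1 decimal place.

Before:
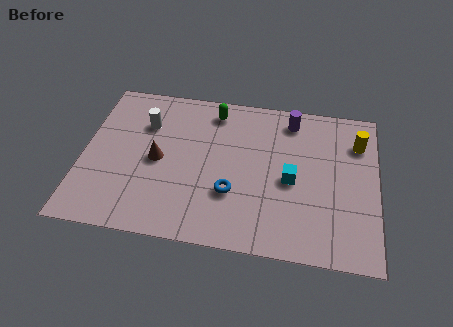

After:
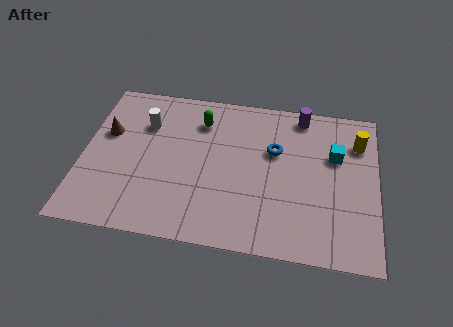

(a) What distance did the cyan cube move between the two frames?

2.3

From (8.3, 3.6) to (10.0, 5.1), the cyan cube covered √(1.7² + 1.5²) ≈ 2.3 units.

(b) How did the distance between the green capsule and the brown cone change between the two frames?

+0.3

The distance was about 3.6 in the first image and 3.9 in the second, so they moved 0.3 units further apart.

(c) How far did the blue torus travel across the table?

2.9

The blue torus moved from about (6.0, 2.6) to (7.6, 5.0), a distance of √(1.6² + 2.4²) ≈ 2.9.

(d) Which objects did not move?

the yellow cylinder and the white cylinder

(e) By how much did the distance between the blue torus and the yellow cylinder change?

-2.5

Before: roughly 5.9 units apart; after: 3.4. That's 2.5 units closer together.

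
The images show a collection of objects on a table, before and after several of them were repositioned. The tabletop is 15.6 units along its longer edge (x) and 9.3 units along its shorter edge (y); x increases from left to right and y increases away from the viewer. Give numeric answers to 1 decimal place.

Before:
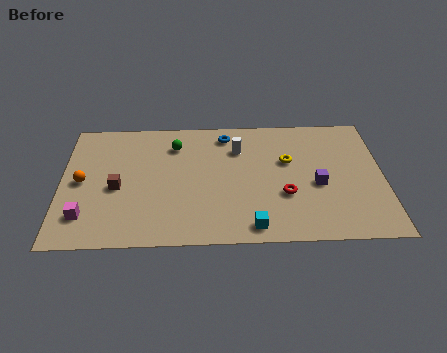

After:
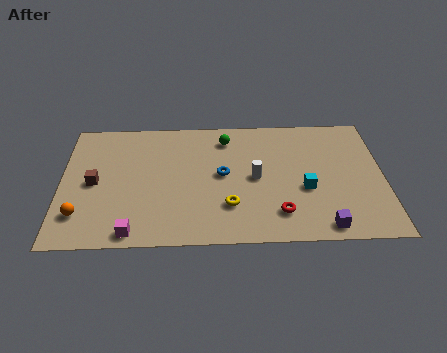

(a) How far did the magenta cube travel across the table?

2.6

The magenta cube moved from about (1.2, 2.1) to (3.5, 0.9), a distance of √(2.3² + 1.2²) ≈ 2.6.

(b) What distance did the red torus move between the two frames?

1.3

The red torus was near (10.8, 3.3) before and (10.5, 2.0) after, so it travelled √(0.3² + 1.3²) ≈ 1.3 units.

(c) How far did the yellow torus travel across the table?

4.3

The yellow torus moved from about (11.0, 5.8) to (8.1, 2.6), a distance of √(2.9² + 3.2²) ≈ 4.3.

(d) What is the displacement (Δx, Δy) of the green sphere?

(2.5, 0.4)

The green sphere started near (5.5, 7.2) and ended near (8.0, 7.6).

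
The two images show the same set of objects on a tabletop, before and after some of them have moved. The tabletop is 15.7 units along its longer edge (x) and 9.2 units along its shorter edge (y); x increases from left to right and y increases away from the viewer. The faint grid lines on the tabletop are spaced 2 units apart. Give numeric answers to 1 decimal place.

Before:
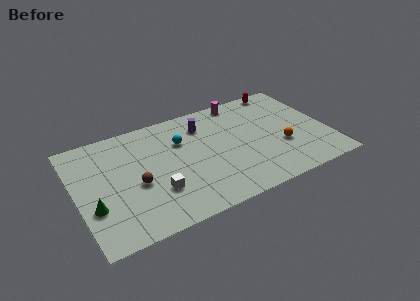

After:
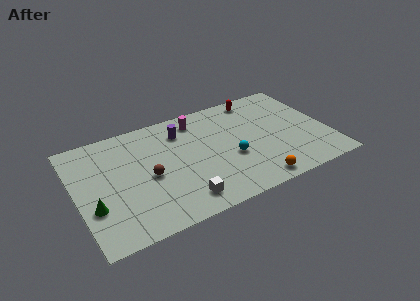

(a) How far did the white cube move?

1.9

The white cube was near (4.7, 2.8) before and (6.1, 1.5) after, so it travelled √(1.4² + 1.3²) ≈ 1.9 units.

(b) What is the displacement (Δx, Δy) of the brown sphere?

(0.8, 0.3)

The brown sphere was at about (3.6, 3.9) and moved to about (4.4, 4.2).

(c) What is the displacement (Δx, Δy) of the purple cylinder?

(-1.4, 0.0)

The purple cylinder was at about (8.2, 7.1) and moved to about (6.8, 7.1).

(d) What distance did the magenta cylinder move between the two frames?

3.0

From (10.8, 8.3) to (7.9, 7.7), the magenta cylinder covered √(2.9² + 0.6²) ≈ 3.0 units.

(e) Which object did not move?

the green cone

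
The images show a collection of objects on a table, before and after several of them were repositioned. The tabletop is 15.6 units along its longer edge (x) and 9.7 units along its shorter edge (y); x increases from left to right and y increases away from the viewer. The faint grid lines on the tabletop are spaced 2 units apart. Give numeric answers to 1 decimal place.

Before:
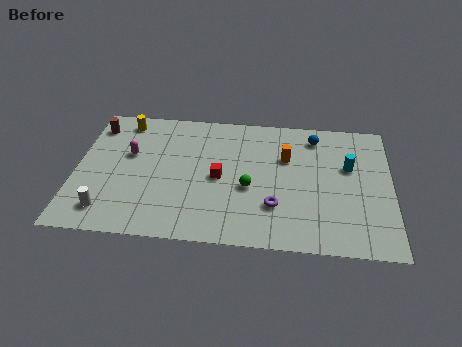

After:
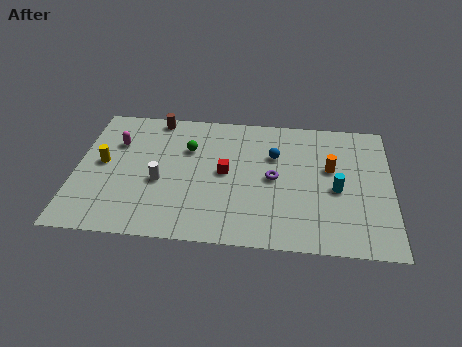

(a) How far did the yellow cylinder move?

3.4

The yellow cylinder was near (2.2, 8.4) before and (1.3, 5.1) after, so it travelled √(0.9² + 3.3²) ≈ 3.4 units.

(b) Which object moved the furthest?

the green sphere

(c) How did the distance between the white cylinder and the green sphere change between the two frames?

-4.4

Before: roughly 7.3 units apart; after: 2.9. That's 4.4 units closer together.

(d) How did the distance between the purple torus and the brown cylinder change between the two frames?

-3.2

The distance was about 10.4 in the first image and 7.2 in the second, so they moved 3.2 units closer together.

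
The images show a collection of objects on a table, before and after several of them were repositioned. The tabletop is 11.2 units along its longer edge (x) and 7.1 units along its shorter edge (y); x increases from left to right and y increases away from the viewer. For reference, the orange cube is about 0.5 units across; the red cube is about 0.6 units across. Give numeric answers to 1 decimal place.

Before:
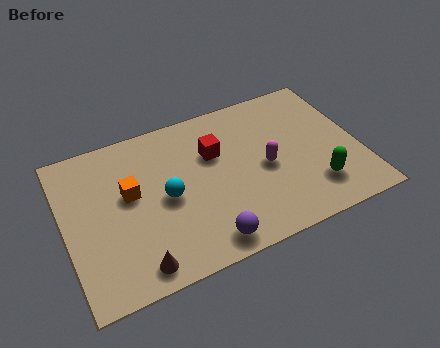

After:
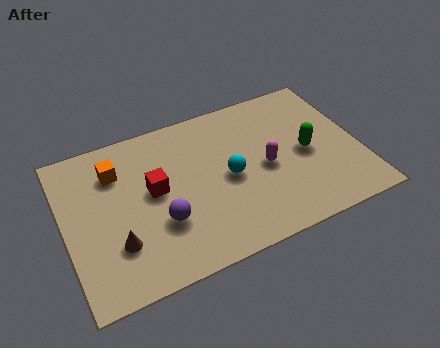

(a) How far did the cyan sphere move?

2.4

The cyan sphere moved from about (3.8, 3.4) to (6.2, 3.4), a distance of √(2.4² + 0.0²) ≈ 2.4.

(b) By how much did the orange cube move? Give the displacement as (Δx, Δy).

(-0.4, 1.2)

The orange cube was at about (2.5, 4.1) and moved to about (2.1, 5.3).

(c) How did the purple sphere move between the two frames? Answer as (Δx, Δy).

(-1.5, 1.5)

The purple sphere was at about (5.0, 0.9) and moved to about (3.5, 2.4).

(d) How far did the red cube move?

2.5

From (5.8, 4.7) to (3.4, 3.9), the red cube covered √(2.4² + 0.8²) ≈ 2.5 units.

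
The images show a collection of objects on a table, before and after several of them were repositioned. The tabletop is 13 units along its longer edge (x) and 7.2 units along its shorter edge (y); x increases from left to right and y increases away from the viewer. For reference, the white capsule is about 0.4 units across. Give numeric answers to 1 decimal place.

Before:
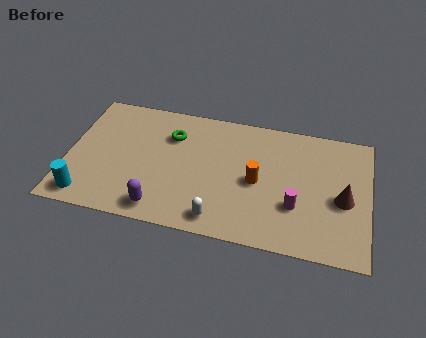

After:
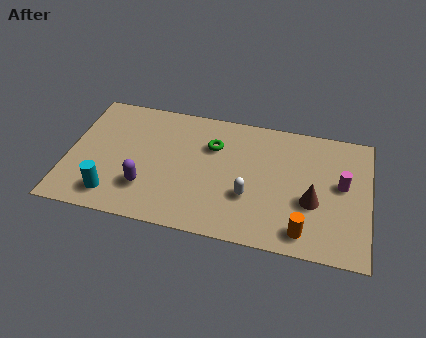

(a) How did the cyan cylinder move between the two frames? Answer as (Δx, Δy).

(1.1, 0.3)

From the two frames, the cyan cylinder sits at roughly (1.0, 1.0) before and (2.1, 1.3) after.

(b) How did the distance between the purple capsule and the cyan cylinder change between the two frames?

-1.6

Before: roughly 3.2 units apart; after: 1.6. That's 1.6 units closer together.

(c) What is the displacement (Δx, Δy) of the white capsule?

(1.2, 1.5)

The white capsule was at about (6.7, 1.0) and moved to about (7.9, 2.5).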